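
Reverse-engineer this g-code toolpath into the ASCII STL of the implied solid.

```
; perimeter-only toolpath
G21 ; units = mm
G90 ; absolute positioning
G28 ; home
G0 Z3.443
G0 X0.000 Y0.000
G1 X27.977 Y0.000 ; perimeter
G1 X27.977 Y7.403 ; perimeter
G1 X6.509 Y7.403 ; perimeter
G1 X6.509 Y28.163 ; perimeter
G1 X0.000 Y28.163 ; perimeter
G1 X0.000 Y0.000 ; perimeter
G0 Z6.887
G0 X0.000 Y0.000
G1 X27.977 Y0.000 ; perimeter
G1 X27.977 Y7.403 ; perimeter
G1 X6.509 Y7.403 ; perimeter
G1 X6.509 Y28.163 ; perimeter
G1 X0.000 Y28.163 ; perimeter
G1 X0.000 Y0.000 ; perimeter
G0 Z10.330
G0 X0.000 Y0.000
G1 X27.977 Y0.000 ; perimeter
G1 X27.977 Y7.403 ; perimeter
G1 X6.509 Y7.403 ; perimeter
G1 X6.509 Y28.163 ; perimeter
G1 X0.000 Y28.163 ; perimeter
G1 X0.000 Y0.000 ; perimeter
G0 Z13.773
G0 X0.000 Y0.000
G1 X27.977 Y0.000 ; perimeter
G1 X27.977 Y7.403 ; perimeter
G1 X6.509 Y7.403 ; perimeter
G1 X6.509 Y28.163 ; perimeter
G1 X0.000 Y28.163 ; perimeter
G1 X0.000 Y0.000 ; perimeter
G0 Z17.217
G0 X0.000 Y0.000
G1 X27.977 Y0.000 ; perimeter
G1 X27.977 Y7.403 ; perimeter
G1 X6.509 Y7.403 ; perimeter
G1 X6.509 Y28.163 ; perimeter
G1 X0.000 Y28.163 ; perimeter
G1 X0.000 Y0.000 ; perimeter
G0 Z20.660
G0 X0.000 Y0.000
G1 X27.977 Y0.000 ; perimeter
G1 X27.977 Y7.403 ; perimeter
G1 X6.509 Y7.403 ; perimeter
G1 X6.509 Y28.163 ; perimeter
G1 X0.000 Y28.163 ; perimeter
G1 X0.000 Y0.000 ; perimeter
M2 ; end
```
solid part
  facet normal 0.0000 0.0000 -1.0000
    outer loop
      vertex 27.977 7.403 0.000
      vertex 27.977 0.000 0.000
      vertex 0.000 0.000 0.000
    endloop
  endfacet
  facet normal 0.0000 0.0000 -1.0000
    outer loop
      vertex 6.509 7.403 0.000
      vertex 27.977 7.403 0.000
      vertex 0.000 0.000 0.000
    endloop
  endfacet
  facet normal 0.0000 0.0000 -1.0000
    outer loop
      vertex 6.509 28.163 0.000
      vertex 6.509 7.403 0.000
      vertex 0.000 0.000 0.000
    endloop
  endfacet
  facet normal 0.0000 0.0000 -1.0000
    outer loop
      vertex 0.000 28.163 0.000
      vertex 6.509 28.163 0.000
      vertex 0.000 0.000 0.000
    endloop
  endfacet
  facet normal 0.0000 0.0000 1.0000
    outer loop
      vertex 0.000 0.000 20.660
      vertex 27.977 0.000 20.660
      vertex 27.977 7.403 20.660
    endloop
  endfacet
  facet normal 0.0000 0.0000 1.0000
    outer loop
      vertex 0.000 0.000 20.660
      vertex 27.977 7.403 20.660
      vertex 6.509 7.403 20.660
    endloop
  endfacet
  facet normal 0.0000 0.0000 1.0000
    outer loop
      vertex 0.000 0.000 20.660
      vertex 6.509 7.403 20.660
      vertex 6.509 28.163 20.660
    endloop
  endfacet
  facet normal 0.0000 0.0000 1.0000
    outer loop
      vertex 0.000 0.000 20.660
      vertex 6.509 28.163 20.660
      vertex 0.000 28.163 20.660
    endloop
  endfacet
  facet normal 0.0000 -1.0000 0.0000
    outer loop
      vertex 0.000 0.000 0.000
      vertex 27.977 0.000 0.000
      vertex 27.977 0.000 20.660
    endloop
  endfacet
  facet normal 0.0000 -1.0000 0.0000
    outer loop
      vertex 0.000 0.000 0.000
      vertex 27.977 0.000 20.660
      vertex 0.000 0.000 20.660
    endloop
  endfacet
  facet normal 1.0000 0.0000 0.0000
    outer loop
      vertex 27.977 0.000 0.000
      vertex 27.977 7.403 0.000
      vertex 27.977 7.403 20.660
    endloop
  endfacet
  facet normal 1.0000 0.0000 0.0000
    outer loop
      vertex 27.977 0.000 0.000
      vertex 27.977 7.403 20.660
      vertex 27.977 0.000 20.660
    endloop
  endfacet
  facet normal 0.0000 1.0000 0.0000
    outer loop
      vertex 27.977 7.403 0.000
      vertex 6.509 7.403 0.000
      vertex 6.509 7.403 20.660
    endloop
  endfacet
  facet normal 0.0000 1.0000 0.0000
    outer loop
      vertex 27.977 7.403 0.000
      vertex 6.509 7.403 20.660
      vertex 27.977 7.403 20.660
    endloop
  endfacet
  facet normal 1.0000 0.0000 0.0000
    outer loop
      vertex 6.509 7.403 0.000
      vertex 6.509 28.163 0.000
      vertex 6.509 28.163 20.660
    endloop
  endfacet
  facet normal 1.0000 0.0000 0.0000
    outer loop
      vertex 6.509 7.403 0.000
      vertex 6.509 28.163 20.660
      vertex 6.509 7.403 20.660
    endloop
  endfacet
  facet normal 0.0000 1.0000 0.0000
    outer loop
      vertex 6.509 28.163 0.000
      vertex 0.000 28.163 0.000
      vertex 0.000 28.163 20.660
    endloop
  endfacet
  facet normal 0.0000 1.0000 0.0000
    outer loop
      vertex 6.509 28.163 0.000
      vertex 0.000 28.163 20.660
      vertex 6.509 28.163 20.660
    endloop
  endfacet
  facet normal -1.0000 0.0000 0.0000
    outer loop
      vertex 0.000 28.163 0.000
      vertex 0.000 0.000 0.000
      vertex 0.000 0.000 20.660
    endloop
  endfacet
  facet normal -1.0000 0.0000 0.0000
    outer loop
      vertex 0.000 28.163 0.000
      vertex 0.000 0.000 20.660
      vertex 0.000 28.163 20.660
    endloop
  endfacet
endsolid part

The G0 Z moves step by Δz≈3.443 mm. Every layer's G1 loop is the same polygon, so the solid is a straight extrusion of it from z=0 to z≈20.7. Closing with flat bottom and top caps and triangulating gives 20 facets — an L-shaped prism: outer 28 × 28.2 mm, arm thicknesses ≈ 7.4 mm (horizontal) and 6.51 mm (vertical), extruded 20.7 mm in z.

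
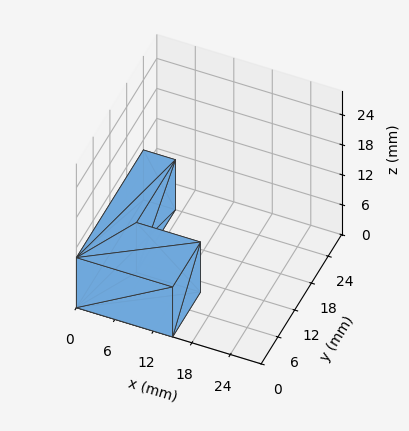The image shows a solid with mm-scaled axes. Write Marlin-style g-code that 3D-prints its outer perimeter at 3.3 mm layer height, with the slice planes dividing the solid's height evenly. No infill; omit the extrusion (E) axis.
Reading the render: the shape is an L-shaped prism: outer 15 × 24 mm, arm thicknesses ≈ 10 mm (horizontal) and 5 mm (vertical), extruded 10 mm in z (dimensions read to the nearest mm from the axis ticks). For the g-code, the solid's height is divided into equal slices at the stated Δz and each level perimeter traced with G1 moves after a G0 lift.

; perimeter-only toolpath
G21 ; units = mm
G90 ; absolute positioning
G28 ; home
; layer 1
G0 Z3.3
G0 X0.0 Y0.0
G1 X15.0 Y0.0
G1 X15.0 Y10.0
G1 X5.0 Y10.0
G1 X5.0 Y24.0
G1 X0.0 Y24.0
G1 X0.0 Y0.0
; layer 2
G0 Z6.7
G0 X0.0 Y0.0
G1 X15.0 Y0.0
G1 X15.0 Y10.0
G1 X5.0 Y10.0
G1 X5.0 Y24.0
G1 X0.0 Y24.0
G1 X0.0 Y0.0
; layer 3
G0 Z10.0
G0 X0.0 Y0.0
G1 X15.0 Y0.0
G1 X15.0 Y10.0
G1 X5.0 Y10.0
G1 X5.0 Y24.0
G1 X0.0 Y24.0
G1 X0.0 Y0.0
M2 ; end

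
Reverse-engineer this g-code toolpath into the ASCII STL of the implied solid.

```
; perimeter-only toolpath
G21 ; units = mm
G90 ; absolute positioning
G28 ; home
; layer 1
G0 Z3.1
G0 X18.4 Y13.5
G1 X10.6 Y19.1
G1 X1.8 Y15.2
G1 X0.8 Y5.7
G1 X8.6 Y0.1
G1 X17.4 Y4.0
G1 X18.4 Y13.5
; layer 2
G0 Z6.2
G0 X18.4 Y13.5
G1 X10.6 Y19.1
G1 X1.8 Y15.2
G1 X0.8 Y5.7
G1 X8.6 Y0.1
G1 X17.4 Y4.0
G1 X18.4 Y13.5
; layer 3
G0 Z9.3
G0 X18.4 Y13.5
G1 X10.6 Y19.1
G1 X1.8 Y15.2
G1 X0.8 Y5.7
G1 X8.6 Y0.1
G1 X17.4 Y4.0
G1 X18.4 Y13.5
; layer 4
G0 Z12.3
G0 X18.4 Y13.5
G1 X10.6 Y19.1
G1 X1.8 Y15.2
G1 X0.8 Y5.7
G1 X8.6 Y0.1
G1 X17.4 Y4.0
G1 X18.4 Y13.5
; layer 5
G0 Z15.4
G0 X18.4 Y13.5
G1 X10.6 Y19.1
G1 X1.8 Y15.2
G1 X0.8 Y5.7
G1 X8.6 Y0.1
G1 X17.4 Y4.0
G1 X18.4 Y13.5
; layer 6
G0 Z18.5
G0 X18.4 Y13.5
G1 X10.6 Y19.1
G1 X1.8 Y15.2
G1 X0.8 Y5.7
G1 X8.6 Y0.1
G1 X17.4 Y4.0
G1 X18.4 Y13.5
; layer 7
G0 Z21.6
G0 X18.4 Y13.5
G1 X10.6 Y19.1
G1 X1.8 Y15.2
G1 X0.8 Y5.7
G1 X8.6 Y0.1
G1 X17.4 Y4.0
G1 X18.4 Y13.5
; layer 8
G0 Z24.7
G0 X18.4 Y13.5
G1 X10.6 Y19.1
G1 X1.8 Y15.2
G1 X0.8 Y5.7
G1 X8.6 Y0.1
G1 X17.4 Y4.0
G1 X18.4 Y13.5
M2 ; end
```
solid part
  facet normal 0.0000 0.0000 -1.0000
    outer loop
      vertex 1.8 15.2 0.0
      vertex 10.6 19.1 0.0
      vertex 18.4 13.5 0.0
    endloop
  endfacet
  facet normal 0.0000 0.0000 -1.0000
    outer loop
      vertex 0.8 5.7 0.0
      vertex 1.8 15.2 0.0
      vertex 18.4 13.5 0.0
    endloop
  endfacet
  facet normal 0.0000 0.0000 -1.0000
    outer loop
      vertex 8.6 0.1 0.0
      vertex 0.8 5.7 0.0
      vertex 18.4 13.5 0.0
    endloop
  endfacet
  facet normal 0.0000 0.0000 -1.0000
    outer loop
      vertex 17.4 4.0 0.0
      vertex 8.6 0.1 0.0
      vertex 18.4 13.5 0.0
    endloop
  endfacet
  facet normal 0.0000 0.0000 1.0000
    outer loop
      vertex 18.4 13.5 24.7
      vertex 10.6 19.1 24.7
      vertex 1.8 15.2 24.7
    endloop
  endfacet
  facet normal 0.0000 0.0000 1.0000
    outer loop
      vertex 18.4 13.5 24.7
      vertex 1.8 15.2 24.7
      vertex 0.8 5.7 24.7
    endloop
  endfacet
  facet normal 0.0000 0.0000 1.0000
    outer loop
      vertex 18.4 13.5 24.7
      vertex 0.8 5.7 24.7
      vertex 8.6 0.1 24.7
    endloop
  endfacet
  facet normal 0.0000 0.0000 1.0000
    outer loop
      vertex 18.4 13.5 24.7
      vertex 8.6 0.1 24.7
      vertex 17.4 4.0 24.7
    endloop
  endfacet
  facet normal 0.5832 0.8123 0.0000
    outer loop
      vertex 18.4 13.5 0.0
      vertex 10.6 19.1 0.0
      vertex 10.6 19.1 24.7
    endloop
  endfacet
  facet normal 0.5832 0.8123 0.0000
    outer loop
      vertex 18.4 13.5 0.0
      vertex 10.6 19.1 24.7
      vertex 18.4 13.5 24.7
    endloop
  endfacet
  facet normal -0.4052 0.9142 0.0000
    outer loop
      vertex 10.6 19.1 0.0
      vertex 1.8 15.2 0.0
      vertex 1.8 15.2 24.7
    endloop
  endfacet
  facet normal -0.4052 0.9142 0.0000
    outer loop
      vertex 10.6 19.1 0.0
      vertex 1.8 15.2 24.7
      vertex 10.6 19.1 24.7
    endloop
  endfacet
  facet normal -0.9945 0.1047 0.0000
    outer loop
      vertex 1.8 15.2 0.0
      vertex 0.8 5.7 0.0
      vertex 0.8 5.7 24.7
    endloop
  endfacet
  facet normal -0.9945 0.1047 0.0000
    outer loop
      vertex 1.8 15.2 0.0
      vertex 0.8 5.7 24.7
      vertex 1.8 15.2 24.7
    endloop
  endfacet
  facet normal -0.5832 -0.8123 0.0000
    outer loop
      vertex 0.8 5.7 0.0
      vertex 8.6 0.1 0.0
      vertex 8.6 0.1 24.7
    endloop
  endfacet
  facet normal -0.5832 -0.8123 0.0000
    outer loop
      vertex 0.8 5.7 0.0
      vertex 8.6 0.1 24.7
      vertex 0.8 5.7 24.7
    endloop
  endfacet
  facet normal 0.4052 -0.9142 0.0000
    outer loop
      vertex 8.6 0.1 0.0
      vertex 17.4 4.0 0.0
      vertex 17.4 4.0 24.7
    endloop
  endfacet
  facet normal 0.4052 -0.9142 0.0000
    outer loop
      vertex 8.6 0.1 0.0
      vertex 17.4 4.0 24.7
      vertex 8.6 0.1 24.7
    endloop
  endfacet
  facet normal 0.9945 -0.1047 0.0000
    outer loop
      vertex 17.4 4.0 0.0
      vertex 18.4 13.5 0.0
      vertex 18.4 13.5 24.7
    endloop
  endfacet
  facet normal 0.9945 -0.1047 0.0000
    outer loop
      vertex 17.4 4.0 0.0
      vertex 18.4 13.5 24.7
      vertex 17.4 4.0 24.7
    endloop
  endfacet
endsolid part

The G0 Z moves step by Δz≈3.1 mm. Every layer's G1 loop is the same polygon, so the solid is a straight extrusion of it from z=0 to z≈24.7. Closing with flat bottom and top caps and triangulating gives 20 facets — a regular 6-sided prism (a cylinder approximated with 6 flat sides), circumscribed radius ≈ 9.6 mm, height ≈ 24.7 mm.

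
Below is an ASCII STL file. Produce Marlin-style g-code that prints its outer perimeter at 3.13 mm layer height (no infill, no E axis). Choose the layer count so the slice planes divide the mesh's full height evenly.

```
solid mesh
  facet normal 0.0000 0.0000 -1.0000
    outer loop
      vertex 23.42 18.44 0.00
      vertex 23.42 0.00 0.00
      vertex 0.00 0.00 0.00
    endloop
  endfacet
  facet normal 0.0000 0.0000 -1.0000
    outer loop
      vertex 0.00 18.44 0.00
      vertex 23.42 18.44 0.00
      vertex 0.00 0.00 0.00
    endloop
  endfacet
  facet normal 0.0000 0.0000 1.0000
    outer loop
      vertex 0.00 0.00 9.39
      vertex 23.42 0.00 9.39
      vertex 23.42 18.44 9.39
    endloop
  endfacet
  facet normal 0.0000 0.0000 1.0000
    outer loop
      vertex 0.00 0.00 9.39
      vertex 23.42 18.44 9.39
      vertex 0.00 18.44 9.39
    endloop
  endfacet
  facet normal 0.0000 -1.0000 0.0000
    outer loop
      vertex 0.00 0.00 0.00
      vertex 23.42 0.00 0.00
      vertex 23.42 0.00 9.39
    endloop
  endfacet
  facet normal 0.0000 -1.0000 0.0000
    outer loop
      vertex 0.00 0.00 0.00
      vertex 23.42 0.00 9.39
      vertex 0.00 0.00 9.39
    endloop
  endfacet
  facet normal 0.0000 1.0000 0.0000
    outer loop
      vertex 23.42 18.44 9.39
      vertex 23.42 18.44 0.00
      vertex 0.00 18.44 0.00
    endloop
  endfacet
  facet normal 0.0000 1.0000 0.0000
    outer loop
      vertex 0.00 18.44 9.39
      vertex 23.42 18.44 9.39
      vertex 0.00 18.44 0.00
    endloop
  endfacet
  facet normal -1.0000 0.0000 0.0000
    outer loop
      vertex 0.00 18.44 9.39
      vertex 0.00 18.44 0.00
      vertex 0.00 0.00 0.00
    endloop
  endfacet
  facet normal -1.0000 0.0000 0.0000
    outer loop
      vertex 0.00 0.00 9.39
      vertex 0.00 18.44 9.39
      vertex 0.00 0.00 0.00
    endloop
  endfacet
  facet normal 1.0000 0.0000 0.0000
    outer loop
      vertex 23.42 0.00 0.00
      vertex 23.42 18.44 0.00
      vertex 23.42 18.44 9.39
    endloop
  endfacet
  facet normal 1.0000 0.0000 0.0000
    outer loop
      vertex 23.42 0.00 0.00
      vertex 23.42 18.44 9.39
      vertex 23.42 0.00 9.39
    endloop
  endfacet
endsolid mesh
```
; perimeter-only toolpath
G21 ; units = mm
G90 ; absolute positioning
G28 ; home
; layer 1
G0 Z3.13
G0 X0.00 Y0.00
G1 X23.42 Y0.00
G1 X23.42 Y18.44
G1 X0.00 Y18.44
G1 X0.00 Y0.00
; layer 2
G0 Z6.26
G0 X0.00 Y0.00
G1 X23.42 Y0.00
G1 X23.42 Y18.44
G1 X0.00 Y18.44
G1 X0.00 Y0.00
; layer 3
G0 Z9.39
G0 X0.00 Y0.00
G1 X23.42 Y0.00
G1 X23.42 Y18.44
G1 X0.00 Y18.44
G1 X0.00 Y0.00
M2 ; end

The solid is a rectangular box, roughly 23.4 × 18.4 mm footprint and 9.39 mm tall. Slicing at Δz = 3.13 mm — 3 equal slices spanning the solid's height, so layer i sits at z = i·h/3 — gives 3 non-empty perimeters. Each is a 4-segment closed polygon; G0 lifts to the layer z and rapids to the start vertex, then G1 traces the edges.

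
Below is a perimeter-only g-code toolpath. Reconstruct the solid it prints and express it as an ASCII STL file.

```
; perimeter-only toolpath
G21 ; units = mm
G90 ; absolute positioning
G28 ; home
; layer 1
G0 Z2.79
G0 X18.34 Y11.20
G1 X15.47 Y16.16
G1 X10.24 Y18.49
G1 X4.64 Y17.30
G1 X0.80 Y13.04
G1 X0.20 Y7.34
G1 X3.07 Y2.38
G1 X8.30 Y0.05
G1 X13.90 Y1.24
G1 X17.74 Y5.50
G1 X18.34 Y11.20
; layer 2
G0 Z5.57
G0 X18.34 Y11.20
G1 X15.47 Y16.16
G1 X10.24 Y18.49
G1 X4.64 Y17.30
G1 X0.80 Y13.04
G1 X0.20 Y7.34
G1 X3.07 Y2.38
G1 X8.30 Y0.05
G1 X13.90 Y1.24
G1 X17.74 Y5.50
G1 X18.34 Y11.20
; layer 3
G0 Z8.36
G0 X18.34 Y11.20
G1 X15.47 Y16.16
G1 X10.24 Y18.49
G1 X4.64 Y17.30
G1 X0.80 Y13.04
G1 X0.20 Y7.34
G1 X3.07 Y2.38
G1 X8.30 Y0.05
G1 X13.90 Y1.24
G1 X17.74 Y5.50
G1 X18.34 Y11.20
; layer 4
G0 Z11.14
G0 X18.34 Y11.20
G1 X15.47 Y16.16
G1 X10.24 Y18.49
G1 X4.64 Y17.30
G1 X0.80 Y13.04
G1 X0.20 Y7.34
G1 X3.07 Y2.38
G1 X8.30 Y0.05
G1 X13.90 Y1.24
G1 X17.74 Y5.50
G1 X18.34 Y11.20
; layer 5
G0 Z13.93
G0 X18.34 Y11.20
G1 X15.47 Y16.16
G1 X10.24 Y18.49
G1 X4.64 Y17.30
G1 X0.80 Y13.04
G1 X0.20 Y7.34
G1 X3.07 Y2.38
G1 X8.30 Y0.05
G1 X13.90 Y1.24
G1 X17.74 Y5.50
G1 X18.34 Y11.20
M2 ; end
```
solid part
  facet normal 0.0000 0.0000 -1.0000
    outer loop
      vertex 10.24 18.49 0.00
      vertex 15.47 16.16 0.00
      vertex 18.34 11.20 0.00
    endloop
  endfacet
  facet normal 0.0000 0.0000 -1.0000
    outer loop
      vertex 4.64 17.30 0.00
      vertex 10.24 18.49 0.00
      vertex 18.34 11.20 0.00
    endloop
  endfacet
  facet normal 0.0000 0.0000 -1.0000
    outer loop
      vertex 0.80 13.04 0.00
      vertex 4.64 17.30 0.00
      vertex 18.34 11.20 0.00
    endloop
  endfacet
  facet normal 0.0000 0.0000 -1.0000
    outer loop
      vertex 0.20 7.34 0.00
      vertex 0.80 13.04 0.00
      vertex 18.34 11.20 0.00
    endloop
  endfacet
  facet normal 0.0000 0.0000 -1.0000
    outer loop
      vertex 3.07 2.38 0.00
      vertex 0.20 7.34 0.00
      vertex 18.34 11.20 0.00
    endloop
  endfacet
  facet normal 0.0000 0.0000 -1.0000
    outer loop
      vertex 8.30 0.05 0.00
      vertex 3.07 2.38 0.00
      vertex 18.34 11.20 0.00
    endloop
  endfacet
  facet normal 0.0000 0.0000 -1.0000
    outer loop
      vertex 13.90 1.24 0.00
      vertex 8.30 0.05 0.00
      vertex 18.34 11.20 0.00
    endloop
  endfacet
  facet normal 0.0000 0.0000 -1.0000
    outer loop
      vertex 17.74 5.50 0.00
      vertex 13.90 1.24 0.00
      vertex 18.34 11.20 0.00
    endloop
  endfacet
  facet normal 0.0000 0.0000 1.0000
    outer loop
      vertex 18.34 11.20 13.93
      vertex 15.47 16.16 13.93
      vertex 10.24 18.49 13.93
    endloop
  endfacet
  facet normal 0.0000 0.0000 1.0000
    outer loop
      vertex 18.34 11.20 13.93
      vertex 10.24 18.49 13.93
      vertex 4.64 17.30 13.93
    endloop
  endfacet
  facet normal 0.0000 0.0000 1.0000
    outer loop
      vertex 18.34 11.20 13.93
      vertex 4.64 17.30 13.93
      vertex 0.80 13.04 13.93
    endloop
  endfacet
  facet normal 0.0000 0.0000 1.0000
    outer loop
      vertex 18.34 11.20 13.93
      vertex 0.80 13.04 13.93
      vertex 0.20 7.34 13.93
    endloop
  endfacet
  facet normal 0.0000 0.0000 1.0000
    outer loop
      vertex 18.34 11.20 13.93
      vertex 0.20 7.34 13.93
      vertex 3.07 2.38 13.93
    endloop
  endfacet
  facet normal 0.0000 0.0000 1.0000
    outer loop
      vertex 18.34 11.20 13.93
      vertex 3.07 2.38 13.93
      vertex 8.30 0.05 13.93
    endloop
  endfacet
  facet normal 0.0000 0.0000 1.0000
    outer loop
      vertex 18.34 11.20 13.93
      vertex 8.30 0.05 13.93
      vertex 13.90 1.24 13.93
    endloop
  endfacet
  facet normal 0.0000 0.0000 1.0000
    outer loop
      vertex 18.34 11.20 13.93
      vertex 13.90 1.24 13.93
      vertex 17.74 5.50 13.93
    endloop
  endfacet
  facet normal 0.8655 0.5008 0.0000
    outer loop
      vertex 18.34 11.20 0.00
      vertex 15.47 16.16 0.00
      vertex 15.47 16.16 13.93
    endloop
  endfacet
  facet normal 0.8655 0.5008 0.0000
    outer loop
      vertex 18.34 11.20 0.00
      vertex 15.47 16.16 13.93
      vertex 18.34 11.20 13.93
    endloop
  endfacet
  facet normal 0.4069 0.9135 0.0000
    outer loop
      vertex 15.47 16.16 0.00
      vertex 10.24 18.49 0.00
      vertex 10.24 18.49 13.93
    endloop
  endfacet
  facet normal 0.4069 0.9135 0.0000
    outer loop
      vertex 15.47 16.16 0.00
      vertex 10.24 18.49 13.93
      vertex 15.47 16.16 13.93
    endloop
  endfacet
  facet normal -0.2079 0.9782 0.0000
    outer loop
      vertex 10.24 18.49 0.00
      vertex 4.64 17.30 0.00
      vertex 4.64 17.30 13.93
    endloop
  endfacet
  facet normal -0.2079 0.9782 0.0000
    outer loop
      vertex 10.24 18.49 0.00
      vertex 4.64 17.30 13.93
      vertex 10.24 18.49 13.93
    endloop
  endfacet
  facet normal -0.7428 0.6695 0.0000
    outer loop
      vertex 4.64 17.30 0.00
      vertex 0.80 13.04 0.00
      vertex 0.80 13.04 13.93
    endloop
  endfacet
  facet normal -0.7428 0.6695 0.0000
    outer loop
      vertex 4.64 17.30 0.00
      vertex 0.80 13.04 13.93
      vertex 4.64 17.30 13.93
    endloop
  endfacet
  facet normal -0.9945 0.1047 0.0000
    outer loop
      vertex 0.80 13.04 0.00
      vertex 0.20 7.34 0.00
      vertex 0.20 7.34 13.93
    endloop
  endfacet
  facet normal -0.9945 0.1047 0.0000
    outer loop
      vertex 0.80 13.04 0.00
      vertex 0.20 7.34 13.93
      vertex 0.80 13.04 13.93
    endloop
  endfacet
  facet normal -0.8655 -0.5008 0.0000
    outer loop
      vertex 0.20 7.34 0.00
      vertex 3.07 2.38 0.00
      vertex 3.07 2.38 13.93
    endloop
  endfacet
  facet normal -0.8655 -0.5008 0.0000
    outer loop
      vertex 0.20 7.34 0.00
      vertex 3.07 2.38 13.93
      vertex 0.20 7.34 13.93
    endloop
  endfacet
  facet normal -0.4069 -0.9135 0.0000
    outer loop
      vertex 3.07 2.38 0.00
      vertex 8.30 0.05 0.00
      vertex 8.30 0.05 13.93
    endloop
  endfacet
  facet normal -0.4069 -0.9135 0.0000
    outer loop
      vertex 3.07 2.38 0.00
      vertex 8.30 0.05 13.93
      vertex 3.07 2.38 13.93
    endloop
  endfacet
  facet normal 0.2079 -0.9782 0.0000
    outer loop
      vertex 8.30 0.05 0.00
      vertex 13.90 1.24 0.00
      vertex 13.90 1.24 13.93
    endloop
  endfacet
  facet normal 0.2079 -0.9782 0.0000
    outer loop
      vertex 8.30 0.05 0.00
      vertex 13.90 1.24 13.93
      vertex 8.30 0.05 13.93
    endloop
  endfacet
  facet normal 0.7428 -0.6695 0.0000
    outer loop
      vertex 13.90 1.24 0.00
      vertex 17.74 5.50 0.00
      vertex 17.74 5.50 13.93
    endloop
  endfacet
  facet normal 0.7428 -0.6695 0.0000
    outer loop
      vertex 13.90 1.24 0.00
      vertex 17.74 5.50 13.93
      vertex 13.90 1.24 13.93
    endloop
  endfacet
  facet normal 0.9945 -0.1047 0.0000
    outer loop
      vertex 17.74 5.50 0.00
      vertex 18.34 11.20 0.00
      vertex 18.34 11.20 13.93
    endloop
  endfacet
  facet normal 0.9945 -0.1047 0.0000
    outer loop
      vertex 17.74 5.50 0.00
      vertex 18.34 11.20 13.93
      vertex 17.74 5.50 13.93
    endloop
  endfacet
endsolid part

The G0 Z moves step by Δz≈2.79 mm. Every layer's G1 loop is the same polygon, so the solid is a straight extrusion of it from z=0 to z≈13.9. Closing with flat bottom and top caps and triangulating gives 36 facets — a regular 10-sided prism (a cylinder approximated with 10 flat sides), circumscribed radius ≈ 9.27 mm, height ≈ 13.9 mm.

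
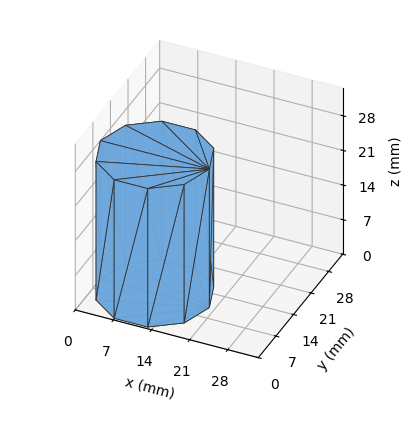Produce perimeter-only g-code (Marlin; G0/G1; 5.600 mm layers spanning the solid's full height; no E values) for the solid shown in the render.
Reading the render: the shape is a regular 10-sided prism (a cylinder approximated with 10 flat sides), circumscribed radius ≈ 10 mm, height ≈ 28 mm (dimensions read to the nearest mm from the axis ticks). For the g-code, the solid's height is divided into equal slices at the stated Δz and each level perimeter traced with G1 moves after a G0 lift.

; perimeter-only toolpath
G21 ; units = mm
G90 ; absolute positioning
G28 ; home
; layer 1
G0 Z5.600
G0 X20.000 Y10.000
G1 X18.090 Y15.878
G1 X13.090 Y19.511
G1 X6.910 Y19.511
G1 X1.910 Y15.878
G1 X0.000 Y10.000
G1 X1.910 Y4.122
G1 X6.910 Y0.489
G1 X13.090 Y0.489
G1 X18.090 Y4.122
G1 X20.000 Y10.000
; layer 2
G0 Z11.200
G0 X20.000 Y10.000
G1 X18.090 Y15.878
G1 X13.090 Y19.511
G1 X6.910 Y19.511
G1 X1.910 Y15.878
G1 X0.000 Y10.000
G1 X1.910 Y4.122
G1 X6.910 Y0.489
G1 X13.090 Y0.489
G1 X18.090 Y4.122
G1 X20.000 Y10.000
; layer 3
G0 Z16.800
G0 X20.000 Y10.000
G1 X18.090 Y15.878
G1 X13.090 Y19.511
G1 X6.910 Y19.511
G1 X1.910 Y15.878
G1 X0.000 Y10.000
G1 X1.910 Y4.122
G1 X6.910 Y0.489
G1 X13.090 Y0.489
G1 X18.090 Y4.122
G1 X20.000 Y10.000
; layer 4
G0 Z22.400
G0 X20.000 Y10.000
G1 X18.090 Y15.878
G1 X13.090 Y19.511
G1 X6.910 Y19.511
G1 X1.910 Y15.878
G1 X0.000 Y10.000
G1 X1.910 Y4.122
G1 X6.910 Y0.489
G1 X13.090 Y0.489
G1 X18.090 Y4.122
G1 X20.000 Y10.000
; layer 5
G0 Z28.000
G0 X20.000 Y10.000
G1 X18.090 Y15.878
G1 X13.090 Y19.511
G1 X6.910 Y19.511
G1 X1.910 Y15.878
G1 X0.000 Y10.000
G1 X1.910 Y4.122
G1 X6.910 Y0.489
G1 X13.090 Y0.489
G1 X18.090 Y4.122
G1 X20.000 Y10.000
M2 ; end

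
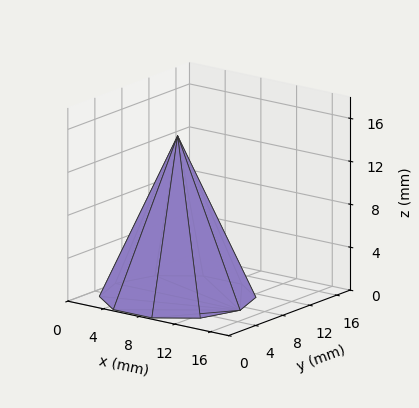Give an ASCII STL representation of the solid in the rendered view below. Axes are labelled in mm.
Reading the render: the shape is a regular 10-sided pyramid, base circumscribed radius ≈ 7 mm, apex at z ≈ 15 mm (dimensions read to the nearest mm from the axis ticks). For the STL, each face is triangulated and given an outward normal.

solid part
  facet normal 0.0000 0.0000 -1.0000
    outer loop
      vertex 9.16 13.66 0.00
      vertex 12.66 11.11 0.00
      vertex 14.00 7.00 0.00
    endloop
  endfacet
  facet normal 0.0000 0.0000 -1.0000
    outer loop
      vertex 4.84 13.66 0.00
      vertex 9.16 13.66 0.00
      vertex 14.00 7.00 0.00
    endloop
  endfacet
  facet normal 0.0000 0.0000 -1.0000
    outer loop
      vertex 1.34 11.11 0.00
      vertex 4.84 13.66 0.00
      vertex 14.00 7.00 0.00
    endloop
  endfacet
  facet normal 0.0000 0.0000 -1.0000
    outer loop
      vertex 0.00 7.00 0.00
      vertex 1.34 11.11 0.00
      vertex 14.00 7.00 0.00
    endloop
  endfacet
  facet normal 0.0000 0.0000 -1.0000
    outer loop
      vertex 1.34 2.89 0.00
      vertex 0.00 7.00 0.00
      vertex 14.00 7.00 0.00
    endloop
  endfacet
  facet normal 0.0000 0.0000 -1.0000
    outer loop
      vertex 4.84 0.34 0.00
      vertex 1.34 2.89 0.00
      vertex 14.00 7.00 0.00
    endloop
  endfacet
  facet normal 0.0000 0.0000 -1.0000
    outer loop
      vertex 9.16 0.34 0.00
      vertex 4.84 0.34 0.00
      vertex 14.00 7.00 0.00
    endloop
  endfacet
  facet normal 0.0000 0.0000 -1.0000
    outer loop
      vertex 12.66 2.89 0.00
      vertex 9.16 0.34 0.00
      vertex 14.00 7.00 0.00
    endloop
  endfacet
  facet normal 0.8690 0.2833 0.4056
    outer loop
      vertex 14.00 7.00 0.00
      vertex 12.66 11.11 0.00
      vertex 7.00 7.00 15.00
    endloop
  endfacet
  facet normal 0.5383 0.7388 0.4055
    outer loop
      vertex 12.66 11.11 0.00
      vertex 9.16 13.66 0.00
      vertex 7.00 7.00 15.00
    endloop
  endfacet
  facet normal 0.0000 0.9140 0.4058
    outer loop
      vertex 9.16 13.66 0.00
      vertex 4.84 13.66 0.00
      vertex 7.00 7.00 15.00
    endloop
  endfacet
  facet normal -0.5383 0.7388 0.4055
    outer loop
      vertex 4.84 13.66 0.00
      vertex 1.34 11.11 0.00
      vertex 7.00 7.00 15.00
    endloop
  endfacet
  facet normal -0.8690 0.2833 0.4056
    outer loop
      vertex 1.34 11.11 0.00
      vertex 0.00 7.00 0.00
      vertex 7.00 7.00 15.00
    endloop
  endfacet
  facet normal -0.8690 -0.2833 0.4056
    outer loop
      vertex 0.00 7.00 0.00
      vertex 1.34 2.89 0.00
      vertex 7.00 7.00 15.00
    endloop
  endfacet
  facet normal -0.5383 -0.7388 0.4055
    outer loop
      vertex 1.34 2.89 0.00
      vertex 4.84 0.34 0.00
      vertex 7.00 7.00 15.00
    endloop
  endfacet
  facet normal 0.0000 -0.9140 0.4058
    outer loop
      vertex 4.84 0.34 0.00
      vertex 9.16 0.34 0.00
      vertex 7.00 7.00 15.00
    endloop
  endfacet
  facet normal 0.5383 -0.7388 0.4055
    outer loop
      vertex 9.16 0.34 0.00
      vertex 12.66 2.89 0.00
      vertex 7.00 7.00 15.00
    endloop
  endfacet
  facet normal 0.8690 -0.2833 0.4056
    outer loop
      vertex 12.66 2.89 0.00
      vertex 14.00 7.00 0.00
      vertex 7.00 7.00 15.00
    endloop
  endfacet
endsolid part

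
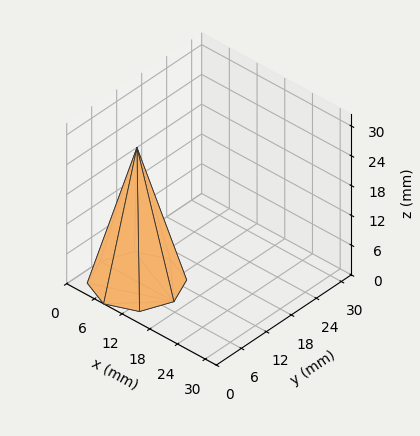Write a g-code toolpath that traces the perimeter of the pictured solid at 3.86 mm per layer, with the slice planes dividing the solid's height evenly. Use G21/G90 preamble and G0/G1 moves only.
Reading the render: the shape is a regular 8-sided pyramid, base circumscribed radius ≈ 8 mm, apex at z ≈ 27 mm (dimensions read to the nearest mm from the axis ticks). For the g-code, the solid's height is divided into equal slices at the stated Δz and each level perimeter traced with G1 moves after a G0 lift.

; perimeter-only toolpath
G21 ; units = mm
G90 ; absolute positioning
G28 ; home
; layer 1
G0 Z3.86
G0 X14.86 Y8.00
G1 X12.85 Y12.85
G1 X8.00 Y14.86
G1 X3.15 Y12.85
G1 X1.14 Y8.00
G1 X3.15 Y3.15
G1 X8.00 Y1.14
G1 X12.85 Y3.15
G1 X14.86 Y8.00
; layer 2
G0 Z7.71
G0 X13.71 Y8.00
G1 X12.04 Y12.04
G1 X8.00 Y13.71
G1 X3.96 Y12.04
G1 X2.29 Y8.00
G1 X3.96 Y3.96
G1 X8.00 Y2.29
G1 X12.04 Y3.96
G1 X13.71 Y8.00
; layer 3
G0 Z11.57
G0 X12.57 Y8.00
G1 X11.23 Y11.23
G1 X8.00 Y12.57
G1 X4.77 Y11.23
G1 X3.43 Y8.00
G1 X4.77 Y4.77
G1 X8.00 Y3.43
G1 X11.23 Y4.77
G1 X12.57 Y8.00
; layer 4
G0 Z15.43
G0 X11.43 Y8.00
G1 X10.43 Y10.43
G1 X8.00 Y11.43
G1 X5.57 Y10.43
G1 X4.57 Y8.00
G1 X5.57 Y5.57
G1 X8.00 Y4.57
G1 X10.43 Y5.57
G1 X11.43 Y8.00
; layer 5
G0 Z19.29
G0 X10.29 Y8.00
G1 X9.62 Y9.62
G1 X8.00 Y10.29
G1 X6.38 Y9.62
G1 X5.71 Y8.00
G1 X6.38 Y6.38
G1 X8.00 Y5.71
G1 X9.62 Y6.38
G1 X10.29 Y8.00
; layer 6
G0 Z23.14
G0 X9.14 Y8.00
G1 X8.81 Y8.81
G1 X8.00 Y9.14
G1 X7.19 Y8.81
G1 X6.86 Y8.00
G1 X7.19 Y7.19
G1 X8.00 Y6.86
G1 X8.81 Y7.19
G1 X9.14 Y8.00
M2 ; end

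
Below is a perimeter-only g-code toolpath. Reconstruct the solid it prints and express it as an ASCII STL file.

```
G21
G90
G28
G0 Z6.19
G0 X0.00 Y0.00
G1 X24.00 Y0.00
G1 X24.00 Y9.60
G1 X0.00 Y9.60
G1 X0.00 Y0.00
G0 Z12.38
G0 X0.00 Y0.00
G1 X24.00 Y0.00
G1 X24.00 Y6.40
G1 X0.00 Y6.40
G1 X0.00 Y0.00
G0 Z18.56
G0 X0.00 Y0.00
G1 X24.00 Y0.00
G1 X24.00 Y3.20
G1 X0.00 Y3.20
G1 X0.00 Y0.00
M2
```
solid part
  facet normal 0.0000 0.0000 -1.0000
    outer loop
      vertex 24.00 12.80 0.00
      vertex 24.00 0.00 0.00
      vertex 0.00 0.00 0.00
    endloop
  endfacet
  facet normal 0.0000 0.0000 -1.0000
    outer loop
      vertex 0.00 12.80 0.00
      vertex 24.00 12.80 0.00
      vertex 0.00 0.00 0.00
    endloop
  endfacet
  facet normal 0.0000 -1.0000 0.0000
    outer loop
      vertex 0.00 0.00 0.00
      vertex 24.00 0.00 0.00
      vertex 24.00 0.00 24.75
    endloop
  endfacet
  facet normal 0.0000 -1.0000 0.0000
    outer loop
      vertex 0.00 0.00 0.00
      vertex 24.00 0.00 24.75
      vertex 0.00 0.00 24.75
    endloop
  endfacet
  facet normal 0.0000 0.8882 0.4594
    outer loop
      vertex 0.00 0.00 24.75
      vertex 24.00 0.00 24.75
      vertex 24.00 12.80 0.00
    endloop
  endfacet
  facet normal 0.0000 0.8882 0.4594
    outer loop
      vertex 0.00 0.00 24.75
      vertex 24.00 12.80 0.00
      vertex 0.00 12.80 0.00
    endloop
  endfacet
  facet normal -1.0000 0.0000 0.0000
    outer loop
      vertex 0.00 0.00 24.75
      vertex 0.00 12.80 0.00
      vertex 0.00 0.00 0.00
    endloop
  endfacet
  facet normal 1.0000 0.0000 0.0000
    outer loop
      vertex 24.00 0.00 0.00
      vertex 24.00 12.80 0.00
      vertex 24.00 0.00 24.75
    endloop
  endfacet
endsolid part

The G0 Z moves step by Δz≈6.19 mm. The G1 loops shrink linearly with z, so the solid tapers from its base footprint up to z≈24.8. Closing with a flat bottom cap and the tapered top and triangulating gives 8 facets — a wedge (ramp): 24 × 12.8 mm base, rising to 24.8 mm along the y=0 edge and sloping linearly to z=0 at y=12.8.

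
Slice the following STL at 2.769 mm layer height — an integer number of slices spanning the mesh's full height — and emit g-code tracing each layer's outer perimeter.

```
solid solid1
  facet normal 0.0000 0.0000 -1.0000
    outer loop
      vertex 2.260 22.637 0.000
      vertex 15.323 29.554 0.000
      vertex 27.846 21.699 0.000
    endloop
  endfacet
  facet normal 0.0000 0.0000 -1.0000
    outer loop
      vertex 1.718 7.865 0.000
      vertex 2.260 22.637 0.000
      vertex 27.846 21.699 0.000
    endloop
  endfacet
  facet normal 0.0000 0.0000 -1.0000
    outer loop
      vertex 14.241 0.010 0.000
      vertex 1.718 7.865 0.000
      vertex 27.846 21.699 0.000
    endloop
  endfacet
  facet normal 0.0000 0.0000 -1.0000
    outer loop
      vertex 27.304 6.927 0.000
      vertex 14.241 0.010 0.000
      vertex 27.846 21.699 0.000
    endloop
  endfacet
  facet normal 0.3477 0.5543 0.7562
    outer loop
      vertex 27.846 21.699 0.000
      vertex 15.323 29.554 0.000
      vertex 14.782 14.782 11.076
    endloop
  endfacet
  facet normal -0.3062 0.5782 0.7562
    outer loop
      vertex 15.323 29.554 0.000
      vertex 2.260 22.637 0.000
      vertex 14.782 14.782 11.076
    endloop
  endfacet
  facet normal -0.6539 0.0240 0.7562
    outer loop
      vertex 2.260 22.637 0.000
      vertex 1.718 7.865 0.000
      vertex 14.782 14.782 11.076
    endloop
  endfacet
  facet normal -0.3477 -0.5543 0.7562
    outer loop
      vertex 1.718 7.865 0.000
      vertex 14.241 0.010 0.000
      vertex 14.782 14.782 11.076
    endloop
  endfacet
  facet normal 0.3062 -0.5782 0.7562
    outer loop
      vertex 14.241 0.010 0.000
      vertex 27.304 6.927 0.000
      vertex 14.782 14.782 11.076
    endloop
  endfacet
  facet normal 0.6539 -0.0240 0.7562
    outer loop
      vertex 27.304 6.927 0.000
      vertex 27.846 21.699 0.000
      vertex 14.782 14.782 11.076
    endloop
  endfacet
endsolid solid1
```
; perimeter-only toolpath
G21 ; units = mm
G90 ; absolute positioning
G28 ; home
; layer 1
G0 Z2.769
G0 X24.580 Y19.970
G1 X15.188 Y25.861
G1 X5.390 Y20.673
G1 X4.984 Y9.594
G1 X14.376 Y3.703
G1 X24.173 Y8.891
G1 X24.580 Y19.970
; layer 2
G0 Z5.538
G0 X21.314 Y18.241
G1 X15.053 Y22.168
G1 X8.521 Y18.709
G1 X8.250 Y11.323
G1 X14.511 Y7.396
G1 X21.043 Y10.854
G1 X21.314 Y18.241
; layer 3
G0 Z8.307
G0 X18.048 Y16.511
G1 X14.917 Y18.475
G1 X11.652 Y16.746
G1 X11.516 Y13.053
G1 X14.647 Y11.089
G1 X17.913 Y12.818
G1 X18.048 Y16.511
M2 ; end

The solid is a regular 6-sided pyramid, base circumscribed radius ≈ 14.8 mm, apex at z ≈ 11.1 mm. Slicing at Δz = 2.769 mm — 4 equal slices spanning the solid's height, so layer i sits at z = i·h/4 — gives 3 non-empty perimeters. Each is a 6-segment closed polygon; G0 lifts to the layer z and rapids to the start vertex, then G1 traces the edges. The cross-section shrinks linearly with z (the slice at the apex is degenerate and omitted).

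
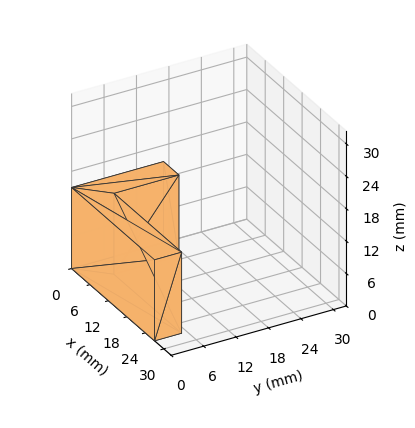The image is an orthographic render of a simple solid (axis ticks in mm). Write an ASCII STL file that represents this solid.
Reading the render: the shape is an L-shaped prism: outer 27 × 17 mm, arm thicknesses ≈ 5 mm (horizontal) and 5 mm (vertical), extruded 15 mm in z (dimensions read to the nearest mm from the axis ticks). For the STL, each face is triangulated and given an outward normal.

solid part
  facet normal 0.0000 0.0000 -1.0000
    outer loop
      vertex 27.00 5.00 0.00
      vertex 27.00 0.00 0.00
      vertex 0.00 0.00 0.00
    endloop
  endfacet
  facet normal 0.0000 0.0000 -1.0000
    outer loop
      vertex 5.00 5.00 0.00
      vertex 27.00 5.00 0.00
      vertex 0.00 0.00 0.00
    endloop
  endfacet
  facet normal 0.0000 0.0000 -1.0000
    outer loop
      vertex 5.00 17.00 0.00
      vertex 5.00 5.00 0.00
      vertex 0.00 0.00 0.00
    endloop
  endfacet
  facet normal 0.0000 0.0000 -1.0000
    outer loop
      vertex 0.00 17.00 0.00
      vertex 5.00 17.00 0.00
      vertex 0.00 0.00 0.00
    endloop
  endfacet
  facet normal 0.0000 0.0000 1.0000
    outer loop
      vertex 0.00 0.00 15.00
      vertex 27.00 0.00 15.00
      vertex 27.00 5.00 15.00
    endloop
  endfacet
  facet normal 0.0000 0.0000 1.0000
    outer loop
      vertex 0.00 0.00 15.00
      vertex 27.00 5.00 15.00
      vertex 5.00 5.00 15.00
    endloop
  endfacet
  facet normal 0.0000 0.0000 1.0000
    outer loop
      vertex 0.00 0.00 15.00
      vertex 5.00 5.00 15.00
      vertex 5.00 17.00 15.00
    endloop
  endfacet
  facet normal 0.0000 0.0000 1.0000
    outer loop
      vertex 0.00 0.00 15.00
      vertex 5.00 17.00 15.00
      vertex 0.00 17.00 15.00
    endloop
  endfacet
  facet normal 0.0000 -1.0000 0.0000
    outer loop
      vertex 0.00 0.00 0.00
      vertex 27.00 0.00 0.00
      vertex 27.00 0.00 15.00
    endloop
  endfacet
  facet normal 0.0000 -1.0000 0.0000
    outer loop
      vertex 0.00 0.00 0.00
      vertex 27.00 0.00 15.00
      vertex 0.00 0.00 15.00
    endloop
  endfacet
  facet normal 1.0000 0.0000 0.0000
    outer loop
      vertex 27.00 0.00 0.00
      vertex 27.00 5.00 0.00
      vertex 27.00 5.00 15.00
    endloop
  endfacet
  facet normal 1.0000 0.0000 0.0000
    outer loop
      vertex 27.00 0.00 0.00
      vertex 27.00 5.00 15.00
      vertex 27.00 0.00 15.00
    endloop
  endfacet
  facet normal 0.0000 1.0000 0.0000
    outer loop
      vertex 27.00 5.00 0.00
      vertex 5.00 5.00 0.00
      vertex 5.00 5.00 15.00
    endloop
  endfacet
  facet normal 0.0000 1.0000 0.0000
    outer loop
      vertex 27.00 5.00 0.00
      vertex 5.00 5.00 15.00
      vertex 27.00 5.00 15.00
    endloop
  endfacet
  facet normal 1.0000 0.0000 0.0000
    outer loop
      vertex 5.00 5.00 0.00
      vertex 5.00 17.00 0.00
      vertex 5.00 17.00 15.00
    endloop
  endfacet
  facet normal 1.0000 0.0000 0.0000
    outer loop
      vertex 5.00 5.00 0.00
      vertex 5.00 17.00 15.00
      vertex 5.00 5.00 15.00
    endloop
  endfacet
  facet normal 0.0000 1.0000 0.0000
    outer loop
      vertex 5.00 17.00 0.00
      vertex 0.00 17.00 0.00
      vertex 0.00 17.00 15.00
    endloop
  endfacet
  facet normal 0.0000 1.0000 0.0000
    outer loop
      vertex 5.00 17.00 0.00
      vertex 0.00 17.00 15.00
      vertex 5.00 17.00 15.00
    endloop
  endfacet
  facet normal -1.0000 0.0000 0.0000
    outer loop
      vertex 0.00 17.00 0.00
      vertex 0.00 0.00 0.00
      vertex 0.00 0.00 15.00
    endloop
  endfacet
  facet normal -1.0000 0.0000 0.0000
    outer loop
      vertex 0.00 17.00 0.00
      vertex 0.00 0.00 15.00
      vertex 0.00 17.00 15.00
    endloop
  endfacet
endsolid part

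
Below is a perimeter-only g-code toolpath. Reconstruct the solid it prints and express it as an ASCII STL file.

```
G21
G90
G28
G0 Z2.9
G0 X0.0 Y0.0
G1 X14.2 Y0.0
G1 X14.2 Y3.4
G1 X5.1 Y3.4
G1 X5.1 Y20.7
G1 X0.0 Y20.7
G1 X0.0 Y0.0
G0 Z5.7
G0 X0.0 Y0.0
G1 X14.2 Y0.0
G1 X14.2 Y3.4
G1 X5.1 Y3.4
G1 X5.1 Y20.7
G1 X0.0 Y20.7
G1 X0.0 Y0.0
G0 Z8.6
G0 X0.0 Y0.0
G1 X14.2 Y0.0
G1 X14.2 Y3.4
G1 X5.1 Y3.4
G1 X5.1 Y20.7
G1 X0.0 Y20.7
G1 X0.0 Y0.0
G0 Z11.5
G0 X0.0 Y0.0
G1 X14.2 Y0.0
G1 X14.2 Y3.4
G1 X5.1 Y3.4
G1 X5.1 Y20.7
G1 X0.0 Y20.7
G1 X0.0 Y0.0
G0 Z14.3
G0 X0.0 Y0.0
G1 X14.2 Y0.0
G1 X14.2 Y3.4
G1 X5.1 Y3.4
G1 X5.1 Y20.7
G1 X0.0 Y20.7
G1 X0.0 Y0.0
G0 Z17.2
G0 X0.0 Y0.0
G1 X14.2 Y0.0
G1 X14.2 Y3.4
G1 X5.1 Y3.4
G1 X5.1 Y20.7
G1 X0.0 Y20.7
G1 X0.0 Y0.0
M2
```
solid part
  facet normal 0.0000 0.0000 -1.0000
    outer loop
      vertex 14.2 3.4 0.0
      vertex 14.2 0.0 0.0
      vertex 0.0 0.0 0.0
    endloop
  endfacet
  facet normal 0.0000 0.0000 -1.0000
    outer loop
      vertex 5.1 3.4 0.0
      vertex 14.2 3.4 0.0
      vertex 0.0 0.0 0.0
    endloop
  endfacet
  facet normal 0.0000 0.0000 -1.0000
    outer loop
      vertex 5.1 20.7 0.0
      vertex 5.1 3.4 0.0
      vertex 0.0 0.0 0.0
    endloop
  endfacet
  facet normal 0.0000 0.0000 -1.0000
    outer loop
      vertex 0.0 20.7 0.0
      vertex 5.1 20.7 0.0
      vertex 0.0 0.0 0.0
    endloop
  endfacet
  facet normal 0.0000 0.0000 1.0000
    outer loop
      vertex 0.0 0.0 17.2
      vertex 14.2 0.0 17.2
      vertex 14.2 3.4 17.2
    endloop
  endfacet
  facet normal 0.0000 0.0000 1.0000
    outer loop
      vertex 0.0 0.0 17.2
      vertex 14.2 3.4 17.2
      vertex 5.1 3.4 17.2
    endloop
  endfacet
  facet normal 0.0000 0.0000 1.0000
    outer loop
      vertex 0.0 0.0 17.2
      vertex 5.1 3.4 17.2
      vertex 5.1 20.7 17.2
    endloop
  endfacet
  facet normal 0.0000 0.0000 1.0000
    outer loop
      vertex 0.0 0.0 17.2
      vertex 5.1 20.7 17.2
      vertex 0.0 20.7 17.2
    endloop
  endfacet
  facet normal 0.0000 -1.0000 0.0000
    outer loop
      vertex 0.0 0.0 0.0
      vertex 14.2 0.0 0.0
      vertex 14.2 0.0 17.2
    endloop
  endfacet
  facet normal 0.0000 -1.0000 0.0000
    outer loop
      vertex 0.0 0.0 0.0
      vertex 14.2 0.0 17.2
      vertex 0.0 0.0 17.2
    endloop
  endfacet
  facet normal 1.0000 0.0000 0.0000
    outer loop
      vertex 14.2 0.0 0.0
      vertex 14.2 3.4 0.0
      vertex 14.2 3.4 17.2
    endloop
  endfacet
  facet normal 1.0000 0.0000 0.0000
    outer loop
      vertex 14.2 0.0 0.0
      vertex 14.2 3.4 17.2
      vertex 14.2 0.0 17.2
    endloop
  endfacet
  facet normal 0.0000 1.0000 0.0000
    outer loop
      vertex 14.2 3.4 0.0
      vertex 5.1 3.4 0.0
      vertex 5.1 3.4 17.2
    endloop
  endfacet
  facet normal 0.0000 1.0000 0.0000
    outer loop
      vertex 14.2 3.4 0.0
      vertex 5.1 3.4 17.2
      vertex 14.2 3.4 17.2
    endloop
  endfacet
  facet normal 1.0000 0.0000 0.0000
    outer loop
      vertex 5.1 3.4 0.0
      vertex 5.1 20.7 0.0
      vertex 5.1 20.7 17.2
    endloop
  endfacet
  facet normal 1.0000 0.0000 0.0000
    outer loop
      vertex 5.1 3.4 0.0
      vertex 5.1 20.7 17.2
      vertex 5.1 3.4 17.2
    endloop
  endfacet
  facet normal 0.0000 1.0000 0.0000
    outer loop
      vertex 5.1 20.7 0.0
      vertex 0.0 20.7 0.0
      vertex 0.0 20.7 17.2
    endloop
  endfacet
  facet normal 0.0000 1.0000 0.0000
    outer loop
      vertex 5.1 20.7 0.0
      vertex 0.0 20.7 17.2
      vertex 5.1 20.7 17.2
    endloop
  endfacet
  facet normal -1.0000 0.0000 0.0000
    outer loop
      vertex 0.0 20.7 0.0
      vertex 0.0 0.0 0.0
      vertex 0.0 0.0 17.2
    endloop
  endfacet
  facet normal -1.0000 0.0000 0.0000
    outer loop
      vertex 0.0 20.7 0.0
      vertex 0.0 0.0 17.2
      vertex 0.0 20.7 17.2
    endloop
  endfacet
endsolid part

The G0 Z moves step by Δz≈2.9 mm. Every layer's G1 loop is the same polygon, so the solid is a straight extrusion of it from z=0 to z≈17.2. Closing with flat bottom and top caps and triangulating gives 20 facets — an L-shaped prism: outer 14.2 × 20.7 mm, arm thicknesses ≈ 3.4 mm (horizontal) and 5.1 mm (vertical), extruded 17.2 mm in z.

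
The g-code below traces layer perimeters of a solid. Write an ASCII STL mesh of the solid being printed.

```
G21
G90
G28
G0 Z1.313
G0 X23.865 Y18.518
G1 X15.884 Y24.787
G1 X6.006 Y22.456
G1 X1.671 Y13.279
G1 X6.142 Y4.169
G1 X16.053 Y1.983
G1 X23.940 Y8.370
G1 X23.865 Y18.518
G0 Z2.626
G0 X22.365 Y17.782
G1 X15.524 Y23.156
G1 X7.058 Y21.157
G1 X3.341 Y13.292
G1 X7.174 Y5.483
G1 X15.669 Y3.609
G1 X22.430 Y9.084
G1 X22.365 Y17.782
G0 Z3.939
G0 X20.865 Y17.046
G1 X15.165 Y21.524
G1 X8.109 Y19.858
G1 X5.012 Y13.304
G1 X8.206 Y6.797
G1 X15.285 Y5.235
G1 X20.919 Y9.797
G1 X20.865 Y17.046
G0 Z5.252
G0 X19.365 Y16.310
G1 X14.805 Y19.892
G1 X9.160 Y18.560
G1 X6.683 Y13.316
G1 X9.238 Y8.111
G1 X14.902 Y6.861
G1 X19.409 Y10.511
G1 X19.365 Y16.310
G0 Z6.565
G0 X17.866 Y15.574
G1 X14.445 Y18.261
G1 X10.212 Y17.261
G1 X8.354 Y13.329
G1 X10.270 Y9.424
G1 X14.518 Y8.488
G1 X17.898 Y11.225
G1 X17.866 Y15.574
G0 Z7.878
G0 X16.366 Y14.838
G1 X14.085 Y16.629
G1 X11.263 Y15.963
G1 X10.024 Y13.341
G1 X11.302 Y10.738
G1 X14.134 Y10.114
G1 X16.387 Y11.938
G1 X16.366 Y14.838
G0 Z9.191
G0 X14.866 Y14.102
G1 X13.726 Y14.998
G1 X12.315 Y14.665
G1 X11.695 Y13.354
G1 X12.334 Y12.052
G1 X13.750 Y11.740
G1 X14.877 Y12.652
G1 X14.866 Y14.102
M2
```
solid part
  facet normal 0.0000 0.0000 -1.0000
    outer loop
      vertex 4.955 23.754 0.000
      vertex 16.244 26.419 0.000
      vertex 25.365 19.254 0.000
    endloop
  endfacet
  facet normal 0.0000 0.0000 -1.0000
    outer loop
      vertex 0.000 13.267 0.000
      vertex 4.955 23.754 0.000
      vertex 25.365 19.254 0.000
    endloop
  endfacet
  facet normal 0.0000 0.0000 -1.0000
    outer loop
      vertex 5.110 2.855 0.000
      vertex 0.000 13.267 0.000
      vertex 25.365 19.254 0.000
    endloop
  endfacet
  facet normal 0.0000 0.0000 -1.0000
    outer loop
      vertex 16.437 0.357 0.000
      vertex 5.110 2.855 0.000
      vertex 25.365 19.254 0.000
    endloop
  endfacet
  facet normal 0.0000 0.0000 -1.0000
    outer loop
      vertex 25.451 7.656 0.000
      vertex 16.437 0.357 0.000
      vertex 25.365 19.254 0.000
    endloop
  endfacet
  facet normal 0.4061 0.5169 0.7536
    outer loop
      vertex 25.365 19.254 0.000
      vertex 16.244 26.419 0.000
      vertex 13.366 13.366 10.504
    endloop
  endfacet
  facet normal -0.1510 0.6397 0.7536
    outer loop
      vertex 16.244 26.419 0.000
      vertex 4.955 23.754 0.000
      vertex 13.366 13.366 10.504
    endloop
  endfacet
  facet normal -0.5943 0.2808 0.7536
    outer loop
      vertex 4.955 23.754 0.000
      vertex 0.000 13.267 0.000
      vertex 13.366 13.366 10.504
    endloop
  endfacet
  facet normal -0.5901 -0.2896 0.7536
    outer loop
      vertex 0.000 13.267 0.000
      vertex 5.110 2.855 0.000
      vertex 13.366 13.366 10.504
    endloop
  endfacet
  facet normal -0.1416 -0.6419 0.7536
    outer loop
      vertex 5.110 2.855 0.000
      vertex 16.437 0.357 0.000
      vertex 13.366 13.366 10.504
    endloop
  endfacet
  facet normal 0.4137 -0.5108 0.7536
    outer loop
      vertex 16.437 0.357 0.000
      vertex 25.451 7.656 0.000
      vertex 13.366 13.366 10.504
    endloop
  endfacet
  facet normal 0.6573 0.0049 0.7536
    outer loop
      vertex 25.451 7.656 0.000
      vertex 25.365 19.254 0.000
      vertex 13.366 13.366 10.504
    endloop
  endfacet
endsolid part

The G0 Z moves step by Δz≈1.313 mm. The G1 loops shrink linearly with z, so the solid tapers from its base footprint up to z≈10.5. Closing with a flat bottom cap and the tapered top and triangulating gives 12 facets — a regular 7-sided pyramid, base circumscribed radius ≈ 13.4 mm, apex at z ≈ 10.5 mm.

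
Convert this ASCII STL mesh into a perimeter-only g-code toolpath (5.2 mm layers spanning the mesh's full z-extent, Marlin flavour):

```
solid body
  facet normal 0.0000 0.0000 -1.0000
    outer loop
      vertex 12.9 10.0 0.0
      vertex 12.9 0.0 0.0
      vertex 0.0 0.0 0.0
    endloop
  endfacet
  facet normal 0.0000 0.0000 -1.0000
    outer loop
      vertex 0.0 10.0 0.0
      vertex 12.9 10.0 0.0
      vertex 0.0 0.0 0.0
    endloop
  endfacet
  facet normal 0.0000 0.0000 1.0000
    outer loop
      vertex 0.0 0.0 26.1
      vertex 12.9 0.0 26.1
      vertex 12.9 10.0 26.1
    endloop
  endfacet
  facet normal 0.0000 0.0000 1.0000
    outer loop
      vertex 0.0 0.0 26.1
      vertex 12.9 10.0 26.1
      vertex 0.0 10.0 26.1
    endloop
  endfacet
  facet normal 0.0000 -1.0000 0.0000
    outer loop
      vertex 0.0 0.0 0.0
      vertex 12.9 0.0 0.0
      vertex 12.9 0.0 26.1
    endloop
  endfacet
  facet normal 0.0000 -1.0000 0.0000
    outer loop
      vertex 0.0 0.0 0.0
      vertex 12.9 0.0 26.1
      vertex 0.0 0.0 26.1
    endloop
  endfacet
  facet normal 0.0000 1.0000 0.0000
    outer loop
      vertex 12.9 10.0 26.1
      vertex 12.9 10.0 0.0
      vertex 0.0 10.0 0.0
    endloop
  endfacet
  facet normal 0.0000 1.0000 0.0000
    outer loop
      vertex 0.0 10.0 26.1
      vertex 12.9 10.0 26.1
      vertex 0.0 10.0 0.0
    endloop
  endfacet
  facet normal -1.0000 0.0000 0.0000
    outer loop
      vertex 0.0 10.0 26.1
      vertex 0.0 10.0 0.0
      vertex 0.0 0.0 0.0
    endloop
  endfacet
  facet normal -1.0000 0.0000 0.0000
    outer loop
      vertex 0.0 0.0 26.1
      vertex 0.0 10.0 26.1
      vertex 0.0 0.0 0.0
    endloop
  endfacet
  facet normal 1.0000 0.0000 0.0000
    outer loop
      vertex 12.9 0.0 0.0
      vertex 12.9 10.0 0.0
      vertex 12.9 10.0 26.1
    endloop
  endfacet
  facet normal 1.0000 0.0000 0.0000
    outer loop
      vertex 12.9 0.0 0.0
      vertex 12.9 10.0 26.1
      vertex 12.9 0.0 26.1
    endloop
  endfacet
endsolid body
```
; perimeter-only toolpath
G21 ; units = mm
G90 ; absolute positioning
G28 ; home
; layer 1
G0 Z5.2
G0 X0.0 Y0.0
G1 X12.9 Y0.0
G1 X12.9 Y10.0
G1 X0.0 Y10.0
G1 X0.0 Y0.0
; layer 2
G0 Z10.4
G0 X0.0 Y0.0
G1 X12.9 Y0.0
G1 X12.9 Y10.0
G1 X0.0 Y10.0
G1 X0.0 Y0.0
; layer 3
G0 Z15.7
G0 X0.0 Y0.0
G1 X12.9 Y0.0
G1 X12.9 Y10.0
G1 X0.0 Y10.0
G1 X0.0 Y0.0
; layer 4
G0 Z20.9
G0 X0.0 Y0.0
G1 X12.9 Y0.0
G1 X12.9 Y10.0
G1 X0.0 Y10.0
G1 X0.0 Y0.0
; layer 5
G0 Z26.1
G0 X0.0 Y0.0
G1 X12.9 Y0.0
G1 X12.9 Y10.0
G1 X0.0 Y10.0
G1 X0.0 Y0.0
M2 ; end

The solid is a rectangular box, roughly 12.9 × 10 mm footprint and 26.1 mm tall. Slicing at Δz = 5.2 mm — 5 equal slices spanning the solid's height, so layer i sits at z = i·h/5 — gives 5 non-empty perimeters. Each is a 4-segment closed polygon; G0 lifts to the layer z and rapids to the start vertex, then G1 traces the edges.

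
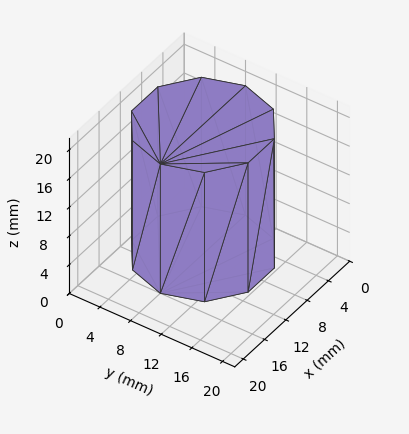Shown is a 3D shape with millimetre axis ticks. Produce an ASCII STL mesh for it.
Reading the render: the shape is a regular 10-sided prism (a cylinder approximated with 10 flat sides), circumscribed radius ≈ 8 mm, height ≈ 18 mm (dimensions read to the nearest mm from the axis ticks). For the STL, each face is triangulated and given an outward normal.

solid part
  facet normal 0.0000 0.0000 -1.0000
    outer loop
      vertex 10.47 15.61 0.00
      vertex 14.47 12.70 0.00
      vertex 16.00 8.00 0.00
    endloop
  endfacet
  facet normal 0.0000 0.0000 -1.0000
    outer loop
      vertex 5.53 15.61 0.00
      vertex 10.47 15.61 0.00
      vertex 16.00 8.00 0.00
    endloop
  endfacet
  facet normal 0.0000 0.0000 -1.0000
    outer loop
      vertex 1.53 12.70 0.00
      vertex 5.53 15.61 0.00
      vertex 16.00 8.00 0.00
    endloop
  endfacet
  facet normal 0.0000 0.0000 -1.0000
    outer loop
      vertex 0.00 8.00 0.00
      vertex 1.53 12.70 0.00
      vertex 16.00 8.00 0.00
    endloop
  endfacet
  facet normal 0.0000 0.0000 -1.0000
    outer loop
      vertex 1.53 3.30 0.00
      vertex 0.00 8.00 0.00
      vertex 16.00 8.00 0.00
    endloop
  endfacet
  facet normal 0.0000 0.0000 -1.0000
    outer loop
      vertex 5.53 0.39 0.00
      vertex 1.53 3.30 0.00
      vertex 16.00 8.00 0.00
    endloop
  endfacet
  facet normal 0.0000 0.0000 -1.0000
    outer loop
      vertex 10.47 0.39 0.00
      vertex 5.53 0.39 0.00
      vertex 16.00 8.00 0.00
    endloop
  endfacet
  facet normal 0.0000 0.0000 -1.0000
    outer loop
      vertex 14.47 3.30 0.00
      vertex 10.47 0.39 0.00
      vertex 16.00 8.00 0.00
    endloop
  endfacet
  facet normal 0.0000 0.0000 1.0000
    outer loop
      vertex 16.00 8.00 18.00
      vertex 14.47 12.70 18.00
      vertex 10.47 15.61 18.00
    endloop
  endfacet
  facet normal 0.0000 0.0000 1.0000
    outer loop
      vertex 16.00 8.00 18.00
      vertex 10.47 15.61 18.00
      vertex 5.53 15.61 18.00
    endloop
  endfacet
  facet normal 0.0000 0.0000 1.0000
    outer loop
      vertex 16.00 8.00 18.00
      vertex 5.53 15.61 18.00
      vertex 1.53 12.70 18.00
    endloop
  endfacet
  facet normal 0.0000 0.0000 1.0000
    outer loop
      vertex 16.00 8.00 18.00
      vertex 1.53 12.70 18.00
      vertex 0.00 8.00 18.00
    endloop
  endfacet
  facet normal 0.0000 0.0000 1.0000
    outer loop
      vertex 16.00 8.00 18.00
      vertex 0.00 8.00 18.00
      vertex 1.53 3.30 18.00
    endloop
  endfacet
  facet normal 0.0000 0.0000 1.0000
    outer loop
      vertex 16.00 8.00 18.00
      vertex 1.53 3.30 18.00
      vertex 5.53 0.39 18.00
    endloop
  endfacet
  facet normal 0.0000 0.0000 1.0000
    outer loop
      vertex 16.00 8.00 18.00
      vertex 5.53 0.39 18.00
      vertex 10.47 0.39 18.00
    endloop
  endfacet
  facet normal 0.0000 0.0000 1.0000
    outer loop
      vertex 16.00 8.00 18.00
      vertex 10.47 0.39 18.00
      vertex 14.47 3.30 18.00
    endloop
  endfacet
  facet normal 0.9509 0.3095 0.0000
    outer loop
      vertex 16.00 8.00 0.00
      vertex 14.47 12.70 0.00
      vertex 14.47 12.70 18.00
    endloop
  endfacet
  facet normal 0.9509 0.3095 0.0000
    outer loop
      vertex 16.00 8.00 0.00
      vertex 14.47 12.70 18.00
      vertex 16.00 8.00 18.00
    endloop
  endfacet
  facet normal 0.5883 0.8086 0.0000
    outer loop
      vertex 14.47 12.70 0.00
      vertex 10.47 15.61 0.00
      vertex 10.47 15.61 18.00
    endloop
  endfacet
  facet normal 0.5883 0.8086 0.0000
    outer loop
      vertex 14.47 12.70 0.00
      vertex 10.47 15.61 18.00
      vertex 14.47 12.70 18.00
    endloop
  endfacet
  facet normal 0.0000 1.0000 0.0000
    outer loop
      vertex 10.47 15.61 0.00
      vertex 5.53 15.61 0.00
      vertex 5.53 15.61 18.00
    endloop
  endfacet
  facet normal 0.0000 1.0000 0.0000
    outer loop
      vertex 10.47 15.61 0.00
      vertex 5.53 15.61 18.00
      vertex 10.47 15.61 18.00
    endloop
  endfacet
  facet normal -0.5883 0.8086 0.0000
    outer loop
      vertex 5.53 15.61 0.00
      vertex 1.53 12.70 0.00
      vertex 1.53 12.70 18.00
    endloop
  endfacet
  facet normal -0.5883 0.8086 0.0000
    outer loop
      vertex 5.53 15.61 0.00
      vertex 1.53 12.70 18.00
      vertex 5.53 15.61 18.00
    endloop
  endfacet
  facet normal -0.9509 0.3095 0.0000
    outer loop
      vertex 1.53 12.70 0.00
      vertex 0.00 8.00 0.00
      vertex 0.00 8.00 18.00
    endloop
  endfacet
  facet normal -0.9509 0.3095 0.0000
    outer loop
      vertex 1.53 12.70 0.00
      vertex 0.00 8.00 18.00
      vertex 1.53 12.70 18.00
    endloop
  endfacet
  facet normal -0.9509 -0.3095 0.0000
    outer loop
      vertex 0.00 8.00 0.00
      vertex 1.53 3.30 0.00
      vertex 1.53 3.30 18.00
    endloop
  endfacet
  facet normal -0.9509 -0.3095 0.0000
    outer loop
      vertex 0.00 8.00 0.00
      vertex 1.53 3.30 18.00
      vertex 0.00 8.00 18.00
    endloop
  endfacet
  facet normal -0.5883 -0.8086 0.0000
    outer loop
      vertex 1.53 3.30 0.00
      vertex 5.53 0.39 0.00
      vertex 5.53 0.39 18.00
    endloop
  endfacet
  facet normal -0.5883 -0.8086 0.0000
    outer loop
      vertex 1.53 3.30 0.00
      vertex 5.53 0.39 18.00
      vertex 1.53 3.30 18.00
    endloop
  endfacet
  facet normal 0.0000 -1.0000 0.0000
    outer loop
      vertex 5.53 0.39 0.00
      vertex 10.47 0.39 0.00
      vertex 10.47 0.39 18.00
    endloop
  endfacet
  facet normal 0.0000 -1.0000 0.0000
    outer loop
      vertex 5.53 0.39 0.00
      vertex 10.47 0.39 18.00
      vertex 5.53 0.39 18.00
    endloop
  endfacet
  facet normal 0.5883 -0.8086 0.0000
    outer loop
      vertex 10.47 0.39 0.00
      vertex 14.47 3.30 0.00
      vertex 14.47 3.30 18.00
    endloop
  endfacet
  facet normal 0.5883 -0.8086 0.0000
    outer loop
      vertex 10.47 0.39 0.00
      vertex 14.47 3.30 18.00
      vertex 10.47 0.39 18.00
    endloop
  endfacet
  facet normal 0.9509 -0.3095 0.0000
    outer loop
      vertex 14.47 3.30 0.00
      vertex 16.00 8.00 0.00
      vertex 16.00 8.00 18.00
    endloop
  endfacet
  facet normal 0.9509 -0.3095 0.0000
    outer loop
      vertex 14.47 3.30 0.00
      vertex 16.00 8.00 18.00
      vertex 14.47 3.30 18.00
    endloop
  endfacet
endsolid part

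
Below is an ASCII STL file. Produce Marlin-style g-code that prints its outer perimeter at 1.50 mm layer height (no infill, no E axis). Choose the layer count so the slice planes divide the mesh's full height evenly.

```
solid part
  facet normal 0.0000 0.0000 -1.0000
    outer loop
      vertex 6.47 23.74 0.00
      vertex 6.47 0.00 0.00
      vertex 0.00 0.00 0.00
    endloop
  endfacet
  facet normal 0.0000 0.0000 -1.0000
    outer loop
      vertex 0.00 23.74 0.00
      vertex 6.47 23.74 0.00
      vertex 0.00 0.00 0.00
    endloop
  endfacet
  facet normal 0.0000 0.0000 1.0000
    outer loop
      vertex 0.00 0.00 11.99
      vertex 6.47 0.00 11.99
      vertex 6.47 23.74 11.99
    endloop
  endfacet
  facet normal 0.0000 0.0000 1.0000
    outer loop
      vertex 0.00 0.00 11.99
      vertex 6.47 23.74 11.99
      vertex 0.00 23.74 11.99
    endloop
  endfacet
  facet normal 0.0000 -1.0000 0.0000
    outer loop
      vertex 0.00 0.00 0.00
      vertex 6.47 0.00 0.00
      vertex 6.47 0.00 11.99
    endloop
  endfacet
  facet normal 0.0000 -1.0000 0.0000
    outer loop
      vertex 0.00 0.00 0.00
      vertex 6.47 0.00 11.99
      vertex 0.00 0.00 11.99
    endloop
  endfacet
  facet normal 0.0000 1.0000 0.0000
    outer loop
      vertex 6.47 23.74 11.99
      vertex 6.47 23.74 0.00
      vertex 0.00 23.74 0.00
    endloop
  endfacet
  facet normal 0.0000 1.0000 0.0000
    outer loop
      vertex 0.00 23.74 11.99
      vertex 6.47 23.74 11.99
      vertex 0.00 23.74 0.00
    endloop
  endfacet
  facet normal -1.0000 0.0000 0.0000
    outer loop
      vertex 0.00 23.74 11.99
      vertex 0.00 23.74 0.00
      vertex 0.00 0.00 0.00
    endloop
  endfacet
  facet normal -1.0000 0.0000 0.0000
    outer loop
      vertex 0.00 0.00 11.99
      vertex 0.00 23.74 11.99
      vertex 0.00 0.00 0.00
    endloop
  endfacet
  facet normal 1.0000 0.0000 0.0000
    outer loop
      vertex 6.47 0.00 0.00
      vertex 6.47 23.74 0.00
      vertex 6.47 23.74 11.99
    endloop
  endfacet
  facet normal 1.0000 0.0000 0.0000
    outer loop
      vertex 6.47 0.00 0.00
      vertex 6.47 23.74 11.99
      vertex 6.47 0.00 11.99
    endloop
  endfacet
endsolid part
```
; perimeter-only toolpath
G21 ; units = mm
G90 ; absolute positioning
G28 ; home
; layer 1
G0 Z1.50
G0 X0.00 Y0.00
G1 X6.47 Y0.00
G1 X6.47 Y23.74
G1 X0.00 Y23.74
G1 X0.00 Y0.00
; layer 2
G0 Z3.00
G0 X0.00 Y0.00
G1 X6.47 Y0.00
G1 X6.47 Y23.74
G1 X0.00 Y23.74
G1 X0.00 Y0.00
; layer 3
G0 Z4.50
G0 X0.00 Y0.00
G1 X6.47 Y0.00
G1 X6.47 Y23.74
G1 X0.00 Y23.74
G1 X0.00 Y0.00
; layer 4
G0 Z6.00
G0 X0.00 Y0.00
G1 X6.47 Y0.00
G1 X6.47 Y23.74
G1 X0.00 Y23.74
G1 X0.00 Y0.00
; layer 5
G0 Z7.49
G0 X0.00 Y0.00
G1 X6.47 Y0.00
G1 X6.47 Y23.74
G1 X0.00 Y23.74
G1 X0.00 Y0.00
; layer 6
G0 Z8.99
G0 X0.00 Y0.00
G1 X6.47 Y0.00
G1 X6.47 Y23.74
G1 X0.00 Y23.74
G1 X0.00 Y0.00
; layer 7
G0 Z10.49
G0 X0.00 Y0.00
G1 X6.47 Y0.00
G1 X6.47 Y23.74
G1 X0.00 Y23.74
G1 X0.00 Y0.00
; layer 8
G0 Z11.99
G0 X0.00 Y0.00
G1 X6.47 Y0.00
G1 X6.47 Y23.74
G1 X0.00 Y23.74
G1 X0.00 Y0.00
M2 ; end

The solid is a rectangular box, roughly 6.47 × 23.7 mm footprint and 12 mm tall. Slicing at Δz = 1.50 mm — 8 equal slices spanning the solid's height, so layer i sits at z = i·h/8 — gives 8 non-empty perimeters. Each is a 4-segment closed polygon; G0 lifts to the layer z and rapids to the start vertex, then G1 traces the edges.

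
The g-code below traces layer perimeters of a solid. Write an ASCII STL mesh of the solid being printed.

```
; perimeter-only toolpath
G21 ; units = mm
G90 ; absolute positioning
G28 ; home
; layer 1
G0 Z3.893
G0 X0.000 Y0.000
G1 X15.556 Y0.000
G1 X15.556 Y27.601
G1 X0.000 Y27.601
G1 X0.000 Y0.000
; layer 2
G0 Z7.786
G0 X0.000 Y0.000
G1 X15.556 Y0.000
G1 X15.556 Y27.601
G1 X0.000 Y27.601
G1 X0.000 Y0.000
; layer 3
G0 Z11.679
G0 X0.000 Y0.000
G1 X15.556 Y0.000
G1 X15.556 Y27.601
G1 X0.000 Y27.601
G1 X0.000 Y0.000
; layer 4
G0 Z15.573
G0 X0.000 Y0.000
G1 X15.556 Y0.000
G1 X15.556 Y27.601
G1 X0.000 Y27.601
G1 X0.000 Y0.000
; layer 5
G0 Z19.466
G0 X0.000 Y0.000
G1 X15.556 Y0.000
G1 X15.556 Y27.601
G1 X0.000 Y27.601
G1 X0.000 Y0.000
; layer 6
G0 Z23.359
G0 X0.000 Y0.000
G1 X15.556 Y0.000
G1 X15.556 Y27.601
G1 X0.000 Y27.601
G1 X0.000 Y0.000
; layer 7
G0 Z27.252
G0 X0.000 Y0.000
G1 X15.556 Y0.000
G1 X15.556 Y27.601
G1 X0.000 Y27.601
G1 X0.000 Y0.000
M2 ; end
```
solid part
  facet normal 0.0000 0.0000 -1.0000
    outer loop
      vertex 15.556 27.601 0.000
      vertex 15.556 0.000 0.000
      vertex 0.000 0.000 0.000
    endloop
  endfacet
  facet normal 0.0000 0.0000 -1.0000
    outer loop
      vertex 0.000 27.601 0.000
      vertex 15.556 27.601 0.000
      vertex 0.000 0.000 0.000
    endloop
  endfacet
  facet normal 0.0000 0.0000 1.0000
    outer loop
      vertex 0.000 0.000 27.252
      vertex 15.556 0.000 27.252
      vertex 15.556 27.601 27.252
    endloop
  endfacet
  facet normal 0.0000 0.0000 1.0000
    outer loop
      vertex 0.000 0.000 27.252
      vertex 15.556 27.601 27.252
      vertex 0.000 27.601 27.252
    endloop
  endfacet
  facet normal 0.0000 -1.0000 0.0000
    outer loop
      vertex 0.000 0.000 0.000
      vertex 15.556 0.000 0.000
      vertex 15.556 0.000 27.252
    endloop
  endfacet
  facet normal 0.0000 -1.0000 0.0000
    outer loop
      vertex 0.000 0.000 0.000
      vertex 15.556 0.000 27.252
      vertex 0.000 0.000 27.252
    endloop
  endfacet
  facet normal 0.0000 1.0000 0.0000
    outer loop
      vertex 15.556 27.601 27.252
      vertex 15.556 27.601 0.000
      vertex 0.000 27.601 0.000
    endloop
  endfacet
  facet normal 0.0000 1.0000 0.0000
    outer loop
      vertex 0.000 27.601 27.252
      vertex 15.556 27.601 27.252
      vertex 0.000 27.601 0.000
    endloop
  endfacet
  facet normal -1.0000 0.0000 0.0000
    outer loop
      vertex 0.000 27.601 27.252
      vertex 0.000 27.601 0.000
      vertex 0.000 0.000 0.000
    endloop
  endfacet
  facet normal -1.0000 0.0000 0.0000
    outer loop
      vertex 0.000 0.000 27.252
      vertex 0.000 27.601 27.252
      vertex 0.000 0.000 0.000
    endloop
  endfacet
  facet normal 1.0000 0.0000 0.0000
    outer loop
      vertex 15.556 0.000 0.000
      vertex 15.556 27.601 0.000
      vertex 15.556 27.601 27.252
    endloop
  endfacet
  facet normal 1.0000 0.0000 0.0000
    outer loop
      vertex 15.556 0.000 0.000
      vertex 15.556 27.601 27.252
      vertex 15.556 0.000 27.252
    endloop
  endfacet
endsolid part

The G0 Z moves step by Δz≈3.893 mm. Every layer's G1 loop is the same polygon, so the solid is a straight extrusion of it from z=0 to z≈27.3. Closing with flat bottom and top caps and triangulating gives 12 facets — a rectangular box, roughly 15.6 × 27.6 mm footprint and 27.3 mm tall.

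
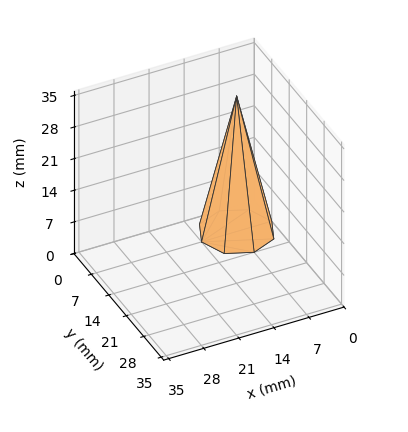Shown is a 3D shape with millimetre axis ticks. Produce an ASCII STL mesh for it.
Reading the render: the shape is a regular 8-sided pyramid, base circumscribed radius ≈ 7 mm, apex at z ≈ 30 mm (dimensions read to the nearest mm from the axis ticks). For the STL, each face is triangulated and given an outward normal.

solid part
  facet normal 0.0000 0.0000 -1.0000
    outer loop
      vertex 7.000 14.000 0.000
      vertex 11.950 11.950 0.000
      vertex 14.000 7.000 0.000
    endloop
  endfacet
  facet normal 0.0000 0.0000 -1.0000
    outer loop
      vertex 2.050 11.950 0.000
      vertex 7.000 14.000 0.000
      vertex 14.000 7.000 0.000
    endloop
  endfacet
  facet normal 0.0000 0.0000 -1.0000
    outer loop
      vertex 0.000 7.000 0.000
      vertex 2.050 11.950 0.000
      vertex 14.000 7.000 0.000
    endloop
  endfacet
  facet normal 0.0000 0.0000 -1.0000
    outer loop
      vertex 2.050 2.050 0.000
      vertex 0.000 7.000 0.000
      vertex 14.000 7.000 0.000
    endloop
  endfacet
  facet normal 0.0000 0.0000 -1.0000
    outer loop
      vertex 7.000 0.000 0.000
      vertex 2.050 2.050 0.000
      vertex 14.000 7.000 0.000
    endloop
  endfacet
  facet normal 0.0000 0.0000 -1.0000
    outer loop
      vertex 11.950 2.050 0.000
      vertex 7.000 0.000 0.000
      vertex 14.000 7.000 0.000
    endloop
  endfacet
  facet normal 0.9032 0.3740 0.2107
    outer loop
      vertex 14.000 7.000 0.000
      vertex 11.950 11.950 0.000
      vertex 7.000 7.000 30.000
    endloop
  endfacet
  facet normal 0.3740 0.9032 0.2107
    outer loop
      vertex 11.950 11.950 0.000
      vertex 7.000 14.000 0.000
      vertex 7.000 7.000 30.000
    endloop
  endfacet
  facet normal -0.3740 0.9032 0.2107
    outer loop
      vertex 7.000 14.000 0.000
      vertex 2.050 11.950 0.000
      vertex 7.000 7.000 30.000
    endloop
  endfacet
  facet normal -0.9032 0.3740 0.2107
    outer loop
      vertex 2.050 11.950 0.000
      vertex 0.000 7.000 0.000
      vertex 7.000 7.000 30.000
    endloop
  endfacet
  facet normal -0.9032 -0.3740 0.2107
    outer loop
      vertex 0.000 7.000 0.000
      vertex 2.050 2.050 0.000
      vertex 7.000 7.000 30.000
    endloop
  endfacet
  facet normal -0.3740 -0.9032 0.2107
    outer loop
      vertex 2.050 2.050 0.000
      vertex 7.000 0.000 0.000
      vertex 7.000 7.000 30.000
    endloop
  endfacet
  facet normal 0.3740 -0.9032 0.2107
    outer loop
      vertex 7.000 0.000 0.000
      vertex 11.950 2.050 0.000
      vertex 7.000 7.000 30.000
    endloop
  endfacet
  facet normal 0.9032 -0.3740 0.2107
    outer loop
      vertex 11.950 2.050 0.000
      vertex 14.000 7.000 0.000
      vertex 7.000 7.000 30.000
    endloop
  endfacet
endsolid part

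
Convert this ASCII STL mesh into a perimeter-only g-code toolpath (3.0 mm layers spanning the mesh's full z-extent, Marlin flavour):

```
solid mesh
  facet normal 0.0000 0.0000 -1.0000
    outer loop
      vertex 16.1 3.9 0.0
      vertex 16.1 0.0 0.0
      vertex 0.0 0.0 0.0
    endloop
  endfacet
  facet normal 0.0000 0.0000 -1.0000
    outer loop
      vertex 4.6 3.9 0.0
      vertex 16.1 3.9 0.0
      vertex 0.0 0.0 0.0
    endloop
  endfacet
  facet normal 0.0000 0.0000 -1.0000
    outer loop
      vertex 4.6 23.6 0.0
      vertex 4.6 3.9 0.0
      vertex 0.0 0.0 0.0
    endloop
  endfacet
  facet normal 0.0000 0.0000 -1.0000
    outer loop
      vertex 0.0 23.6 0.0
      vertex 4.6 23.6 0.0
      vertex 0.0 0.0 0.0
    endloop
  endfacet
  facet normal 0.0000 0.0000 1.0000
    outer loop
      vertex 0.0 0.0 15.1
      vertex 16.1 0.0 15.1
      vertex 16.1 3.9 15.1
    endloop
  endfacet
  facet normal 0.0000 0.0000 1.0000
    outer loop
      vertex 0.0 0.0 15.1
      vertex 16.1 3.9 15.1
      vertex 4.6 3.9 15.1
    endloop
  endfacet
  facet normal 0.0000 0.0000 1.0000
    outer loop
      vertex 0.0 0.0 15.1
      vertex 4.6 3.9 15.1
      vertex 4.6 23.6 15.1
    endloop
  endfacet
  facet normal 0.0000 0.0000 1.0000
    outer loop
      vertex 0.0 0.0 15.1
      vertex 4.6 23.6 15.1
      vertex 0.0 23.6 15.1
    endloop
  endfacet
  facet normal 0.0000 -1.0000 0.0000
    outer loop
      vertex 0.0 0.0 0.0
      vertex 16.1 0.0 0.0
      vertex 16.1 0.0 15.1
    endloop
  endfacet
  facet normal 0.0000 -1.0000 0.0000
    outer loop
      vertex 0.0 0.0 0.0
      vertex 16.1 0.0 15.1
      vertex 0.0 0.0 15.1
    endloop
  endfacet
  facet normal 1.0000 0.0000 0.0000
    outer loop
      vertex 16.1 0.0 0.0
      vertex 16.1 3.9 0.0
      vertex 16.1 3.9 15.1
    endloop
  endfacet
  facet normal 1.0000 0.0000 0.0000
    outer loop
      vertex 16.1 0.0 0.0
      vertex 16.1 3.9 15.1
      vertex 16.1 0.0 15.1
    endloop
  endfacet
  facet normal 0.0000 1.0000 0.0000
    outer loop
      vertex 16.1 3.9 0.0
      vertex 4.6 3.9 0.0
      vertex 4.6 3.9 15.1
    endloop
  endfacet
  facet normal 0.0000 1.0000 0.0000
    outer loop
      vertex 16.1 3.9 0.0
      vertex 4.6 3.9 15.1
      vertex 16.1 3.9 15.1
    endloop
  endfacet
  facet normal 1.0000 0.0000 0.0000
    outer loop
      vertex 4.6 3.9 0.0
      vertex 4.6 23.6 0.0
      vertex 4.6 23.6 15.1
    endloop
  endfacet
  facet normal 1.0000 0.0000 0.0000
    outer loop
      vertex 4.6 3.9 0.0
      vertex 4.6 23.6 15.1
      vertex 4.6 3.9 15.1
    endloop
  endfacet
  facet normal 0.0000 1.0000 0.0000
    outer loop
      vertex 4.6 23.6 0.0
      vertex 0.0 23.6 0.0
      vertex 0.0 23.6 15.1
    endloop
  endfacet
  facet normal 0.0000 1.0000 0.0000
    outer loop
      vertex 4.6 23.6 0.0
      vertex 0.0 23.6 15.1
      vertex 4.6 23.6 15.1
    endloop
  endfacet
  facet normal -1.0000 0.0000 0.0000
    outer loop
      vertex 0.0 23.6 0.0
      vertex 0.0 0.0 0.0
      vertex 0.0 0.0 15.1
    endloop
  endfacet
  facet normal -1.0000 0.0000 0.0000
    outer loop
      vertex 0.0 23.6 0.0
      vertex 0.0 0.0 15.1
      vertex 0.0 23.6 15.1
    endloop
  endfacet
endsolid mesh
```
; perimeter-only toolpath
G21 ; units = mm
G90 ; absolute positioning
G28 ; home
; layer 1
G0 Z3.0
G0 X0.0 Y0.0
G1 X16.1 Y0.0
G1 X16.1 Y3.9
G1 X4.6 Y3.9
G1 X4.6 Y23.6
G1 X0.0 Y23.6
G1 X0.0 Y0.0
; layer 2
G0 Z6.0
G0 X0.0 Y0.0
G1 X16.1 Y0.0
G1 X16.1 Y3.9
G1 X4.6 Y3.9
G1 X4.6 Y23.6
G1 X0.0 Y23.6
G1 X0.0 Y0.0
; layer 3
G0 Z9.1
G0 X0.0 Y0.0
G1 X16.1 Y0.0
G1 X16.1 Y3.9
G1 X4.6 Y3.9
G1 X4.6 Y23.6
G1 X0.0 Y23.6
G1 X0.0 Y0.0
; layer 4
G0 Z12.1
G0 X0.0 Y0.0
G1 X16.1 Y0.0
G1 X16.1 Y3.9
G1 X4.6 Y3.9
G1 X4.6 Y23.6
G1 X0.0 Y23.6
G1 X0.0 Y0.0
; layer 5
G0 Z15.1
G0 X0.0 Y0.0
G1 X16.1 Y0.0
G1 X16.1 Y3.9
G1 X4.6 Y3.9
G1 X4.6 Y23.6
G1 X0.0 Y23.6
G1 X0.0 Y0.0
M2 ; end

The solid is an L-shaped prism: outer 16.1 × 23.6 mm, arm thicknesses ≈ 3.9 mm (horizontal) and 4.6 mm (vertical), extruded 15.1 mm in z. Slicing at Δz = 3.0 mm — 5 equal slices spanning the solid's height, so layer i sits at z = i·h/5 — gives 5 non-empty perimeters. Each is a 6-segment closed polygon; G0 lifts to the layer z and rapids to the start vertex, then G1 traces the edges.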